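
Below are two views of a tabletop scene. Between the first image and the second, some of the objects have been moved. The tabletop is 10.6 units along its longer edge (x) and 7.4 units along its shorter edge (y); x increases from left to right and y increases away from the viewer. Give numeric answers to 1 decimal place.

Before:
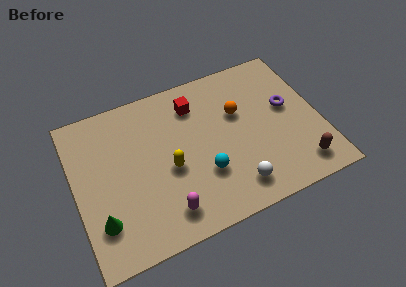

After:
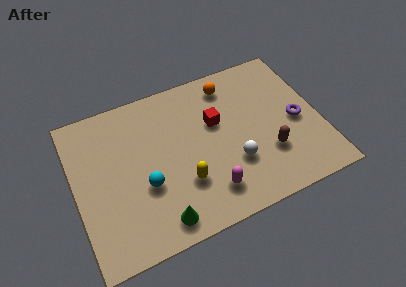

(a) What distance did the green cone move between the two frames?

2.6

The green cone was near (0.9, 1.9) before and (3.3, 1.0) after, so it travelled √(2.4² + 0.9²) ≈ 2.6 units.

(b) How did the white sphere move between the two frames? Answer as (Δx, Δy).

(0.1, 1.1)

The white sphere was at about (6.6, 1.3) and moved to about (6.7, 2.4).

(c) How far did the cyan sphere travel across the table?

2.5

From (5.4, 2.4) to (2.9, 2.8), the cyan sphere covered √(2.5² + 0.4²) ≈ 2.5 units.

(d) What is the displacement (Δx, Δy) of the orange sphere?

(-0.2, 1.5)

The orange sphere was at about (7.2, 4.7) and moved to about (7.0, 6.2).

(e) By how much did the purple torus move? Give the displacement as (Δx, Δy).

(0.3, -0.8)

The purple torus started near (9.3, 4.2) and ended near (9.6, 3.4).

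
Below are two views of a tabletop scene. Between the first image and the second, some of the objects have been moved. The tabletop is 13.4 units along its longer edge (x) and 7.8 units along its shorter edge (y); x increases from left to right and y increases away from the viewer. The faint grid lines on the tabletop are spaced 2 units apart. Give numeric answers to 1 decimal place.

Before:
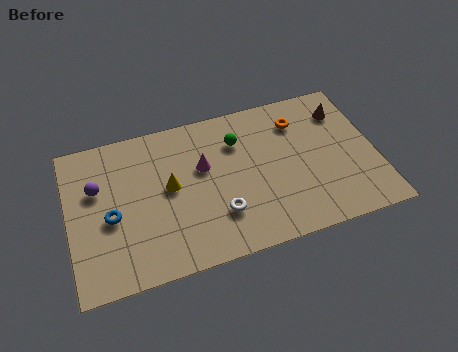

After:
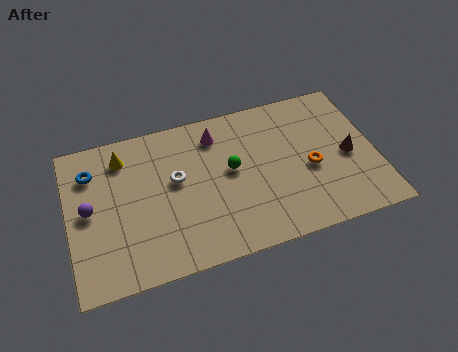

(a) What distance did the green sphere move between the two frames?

1.5

The green sphere moved from about (7.5, 5.7) to (7.1, 4.3), a distance of √(0.4² + 1.4²) ≈ 1.5.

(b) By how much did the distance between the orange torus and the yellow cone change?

+2.4

The distance was about 6.1 in the first image and 8.5 in the second, so they moved 2.4 units further apart.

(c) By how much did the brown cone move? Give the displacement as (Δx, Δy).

(0.0, -2.4)

The brown cone started near (12.2, 6.0) and ended near (12.2, 3.6).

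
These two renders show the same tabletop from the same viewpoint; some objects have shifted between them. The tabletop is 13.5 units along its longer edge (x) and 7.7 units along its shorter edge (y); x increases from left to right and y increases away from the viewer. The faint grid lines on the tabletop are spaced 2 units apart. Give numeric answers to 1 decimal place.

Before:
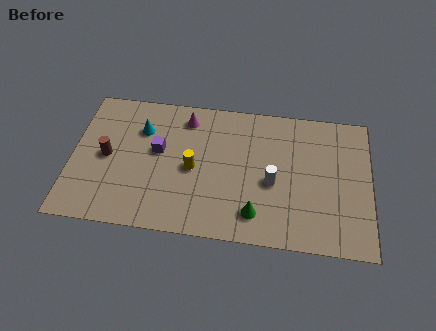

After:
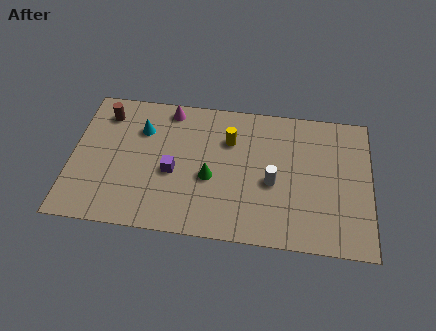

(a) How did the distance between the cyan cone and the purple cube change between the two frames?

+1.3

Before: roughly 1.4 units apart; after: 2.7. That's 1.3 units further apart.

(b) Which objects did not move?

the cyan cone and the white cylinder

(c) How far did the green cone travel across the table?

2.7

The green cone was near (8.4, 1.5) before and (6.3, 3.2) after, so it travelled √(2.1² + 1.7²) ≈ 2.7 units.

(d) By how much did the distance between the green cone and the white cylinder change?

+0.9

The distance was about 1.9 in the first image and 2.8 in the second, so they moved 0.9 units further apart.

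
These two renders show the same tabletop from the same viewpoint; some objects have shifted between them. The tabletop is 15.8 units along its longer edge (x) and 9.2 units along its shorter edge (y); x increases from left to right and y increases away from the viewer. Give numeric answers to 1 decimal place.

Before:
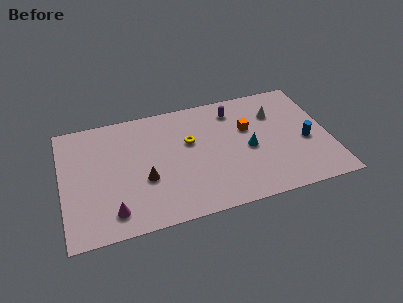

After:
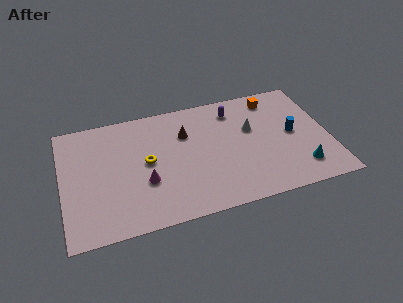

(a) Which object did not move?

the purple capsule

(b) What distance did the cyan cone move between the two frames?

3.7

The cyan cone moved from about (11.0, 4.2) to (13.9, 1.9), a distance of √(2.9² + 2.3²) ≈ 3.7.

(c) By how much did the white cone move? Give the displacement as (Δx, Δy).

(-1.5, -0.9)

From the two frames, the white cone sits at roughly (12.8, 6.6) before and (11.3, 5.7) after.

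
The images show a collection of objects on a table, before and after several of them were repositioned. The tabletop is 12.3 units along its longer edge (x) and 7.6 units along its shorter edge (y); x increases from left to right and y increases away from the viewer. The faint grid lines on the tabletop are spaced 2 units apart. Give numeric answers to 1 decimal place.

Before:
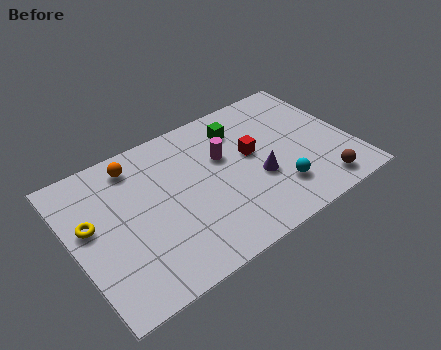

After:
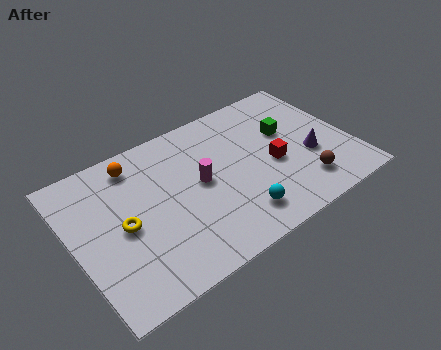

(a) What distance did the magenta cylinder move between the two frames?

1.4

The magenta cylinder moved from about (6.8, 4.8) to (5.6, 4.0), a distance of √(1.2² + 0.8²) ≈ 1.4.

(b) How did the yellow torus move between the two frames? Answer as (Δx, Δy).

(1.3, -0.8)

From the two frames, the yellow torus sits at roughly (0.8, 4.4) before and (2.1, 3.6) after.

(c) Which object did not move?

the orange sphere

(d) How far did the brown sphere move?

0.9

The brown sphere was near (10.5, 1.1) before and (9.8, 1.6) after, so it travelled √(0.7² + 0.5²) ≈ 0.9 units.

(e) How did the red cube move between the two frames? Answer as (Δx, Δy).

(0.8, -1.0)

From the two frames, the red cube sits at roughly (8.0, 4.3) before and (8.8, 3.3) after.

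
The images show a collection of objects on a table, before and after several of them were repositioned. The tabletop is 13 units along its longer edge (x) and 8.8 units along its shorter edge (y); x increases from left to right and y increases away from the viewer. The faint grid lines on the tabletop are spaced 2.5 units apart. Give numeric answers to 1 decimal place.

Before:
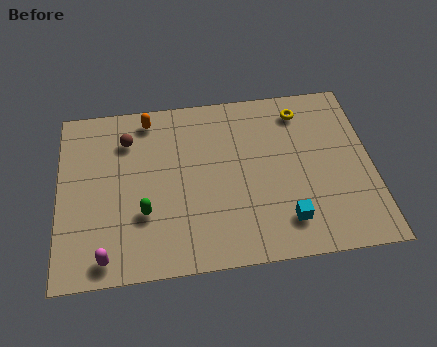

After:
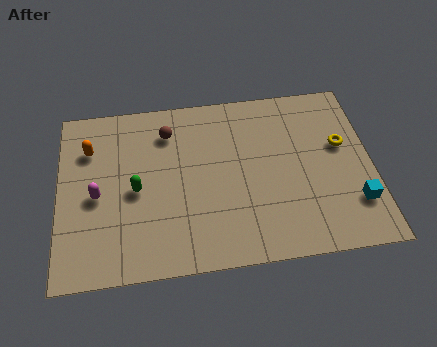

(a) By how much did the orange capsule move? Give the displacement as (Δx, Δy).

(-2.5, -1.3)

The orange capsule started near (3.8, 7.7) and ended near (1.3, 6.4).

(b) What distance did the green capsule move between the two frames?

1.2

The green capsule was near (3.5, 2.9) before and (3.2, 4.1) after, so it travelled √(0.3² + 1.2²) ≈ 1.2 units.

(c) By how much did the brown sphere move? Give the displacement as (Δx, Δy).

(1.7, 0.2)

The brown sphere was at about (2.9, 6.7) and moved to about (4.6, 6.9).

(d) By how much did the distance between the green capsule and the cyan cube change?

+3.3

They were about 5.9 units apart before and 9.2 after — 3.3 units further apart.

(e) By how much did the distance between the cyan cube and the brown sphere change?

+0.8

The distance was about 8.1 in the first image and 8.9 in the second, so they moved 0.8 units further apart.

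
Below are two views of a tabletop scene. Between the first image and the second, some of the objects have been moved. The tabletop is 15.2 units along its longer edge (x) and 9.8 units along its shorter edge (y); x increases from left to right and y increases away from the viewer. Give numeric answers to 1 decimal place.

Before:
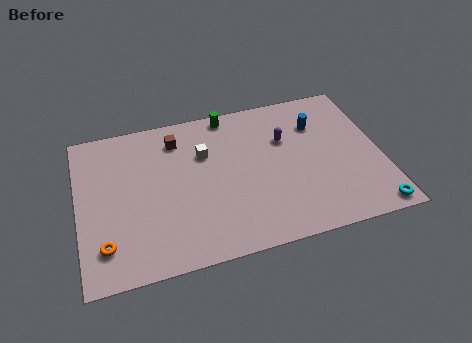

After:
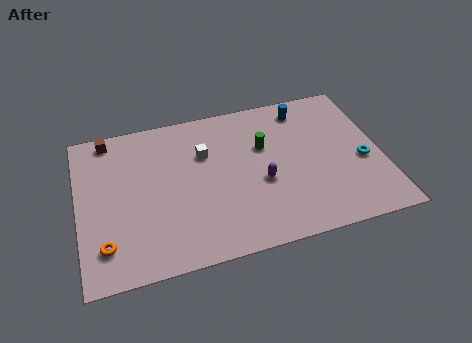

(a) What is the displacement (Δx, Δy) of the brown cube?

(-3.4, 0.9)

From the two frames, the brown cube sits at roughly (5.1, 7.9) before and (1.7, 8.8) after.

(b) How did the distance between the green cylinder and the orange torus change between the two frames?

-0.3

Before: roughly 9.5 units apart; after: 9.2. That's 0.3 units closer together.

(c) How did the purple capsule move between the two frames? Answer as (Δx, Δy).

(-1.4, -2.5)

The purple capsule was at about (10.5, 6.5) and moved to about (9.1, 4.0).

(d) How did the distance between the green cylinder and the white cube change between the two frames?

+0.3

The distance was about 2.7 in the first image and 3.0 in the second, so they moved 0.3 units further apart.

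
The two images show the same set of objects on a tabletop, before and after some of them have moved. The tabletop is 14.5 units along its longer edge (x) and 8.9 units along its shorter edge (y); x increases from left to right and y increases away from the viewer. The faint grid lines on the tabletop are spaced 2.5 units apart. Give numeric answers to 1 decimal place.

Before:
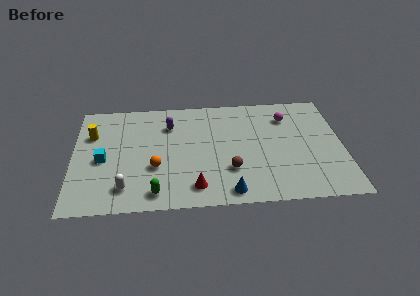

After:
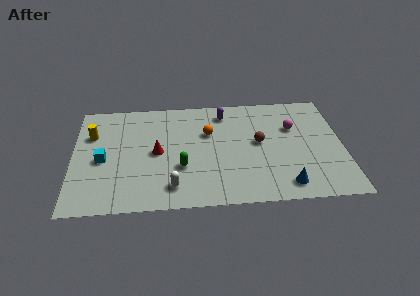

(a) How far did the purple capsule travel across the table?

3.1

The purple capsule was near (5.2, 6.6) before and (8.2, 7.4) after, so it travelled √(3.0² + 0.8²) ≈ 3.1 units.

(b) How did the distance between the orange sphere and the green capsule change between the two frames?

+1.1

They were about 2.0 units apart before and 3.1 after — 1.1 units further apart.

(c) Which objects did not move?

the yellow cylinder and the cyan cube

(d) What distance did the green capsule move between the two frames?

2.4

The green capsule was near (4.4, 1.2) before and (5.8, 3.1) after, so it travelled √(1.4² + 1.9²) ≈ 2.4 units.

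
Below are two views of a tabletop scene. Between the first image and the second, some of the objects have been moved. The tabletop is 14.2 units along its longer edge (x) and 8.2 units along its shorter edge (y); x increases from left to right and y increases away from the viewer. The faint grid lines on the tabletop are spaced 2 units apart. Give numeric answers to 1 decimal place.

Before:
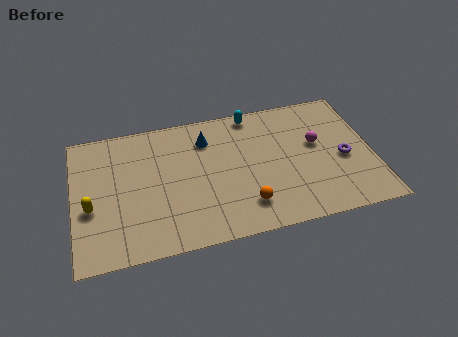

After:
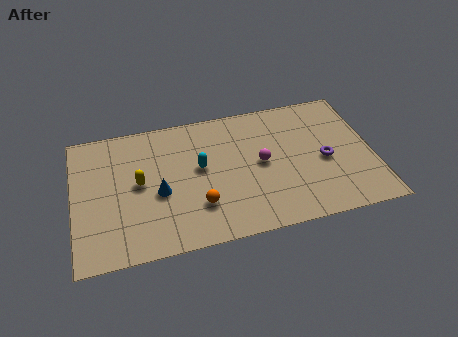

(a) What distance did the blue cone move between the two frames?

3.7

The blue cone was near (6.4, 6.3) before and (4.0, 3.5) after, so it travelled √(2.4² + 2.8²) ≈ 3.7 units.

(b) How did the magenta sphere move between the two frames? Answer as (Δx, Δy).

(-2.7, -0.6)

The magenta sphere was at about (11.6, 4.8) and moved to about (8.9, 4.2).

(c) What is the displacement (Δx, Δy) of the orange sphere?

(-2.2, 0.5)

From the two frames, the orange sphere sits at roughly (8.0, 1.8) before and (5.8, 2.3) after.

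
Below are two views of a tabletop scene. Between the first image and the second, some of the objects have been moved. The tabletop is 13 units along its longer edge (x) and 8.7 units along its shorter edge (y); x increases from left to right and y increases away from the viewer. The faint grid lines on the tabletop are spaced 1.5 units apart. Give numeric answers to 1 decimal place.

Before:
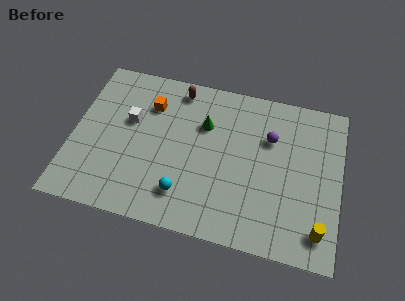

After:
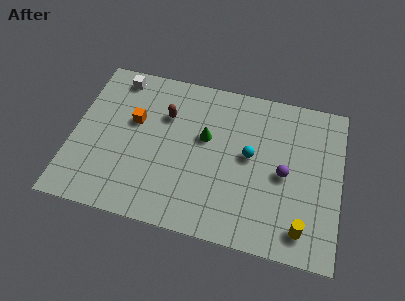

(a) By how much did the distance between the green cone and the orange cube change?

+0.8

They were about 2.7 units apart before and 3.5 after — 0.8 units further apart.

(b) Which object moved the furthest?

the cyan sphere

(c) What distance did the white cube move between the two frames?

2.4

The white cube was near (2.7, 5.3) before and (1.9, 7.6) after, so it travelled √(0.8² + 2.3²) ≈ 2.4 units.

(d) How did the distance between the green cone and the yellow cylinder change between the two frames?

-1.1

The distance was about 7.3 in the first image and 6.2 in the second, so they moved 1.1 units closer together.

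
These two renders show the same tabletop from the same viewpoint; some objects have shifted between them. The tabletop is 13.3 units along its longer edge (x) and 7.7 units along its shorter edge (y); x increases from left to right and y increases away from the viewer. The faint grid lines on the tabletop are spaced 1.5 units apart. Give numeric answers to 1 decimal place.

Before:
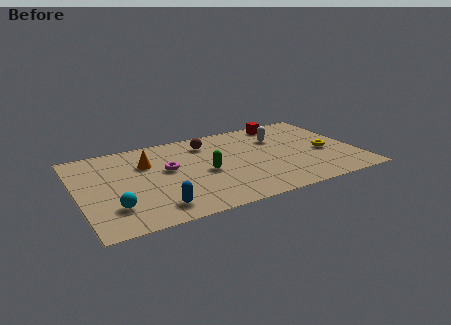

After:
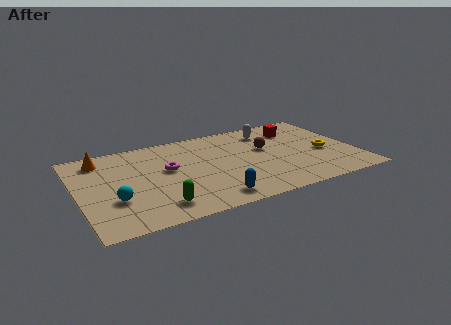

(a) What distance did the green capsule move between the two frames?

3.3

From (6.0, 3.5) to (3.5, 1.4), the green capsule covered √(2.5² + 2.1²) ≈ 3.3 units.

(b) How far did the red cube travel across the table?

1.0

The red cube was near (10.3, 6.8) before and (10.8, 5.9) after, so it travelled √(0.5² + 0.9²) ≈ 1.0 units.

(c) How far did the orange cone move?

2.4

The orange cone was near (3.4, 5.3) before and (1.3, 6.4) after, so it travelled √(2.1² + 1.1²) ≈ 2.4 units.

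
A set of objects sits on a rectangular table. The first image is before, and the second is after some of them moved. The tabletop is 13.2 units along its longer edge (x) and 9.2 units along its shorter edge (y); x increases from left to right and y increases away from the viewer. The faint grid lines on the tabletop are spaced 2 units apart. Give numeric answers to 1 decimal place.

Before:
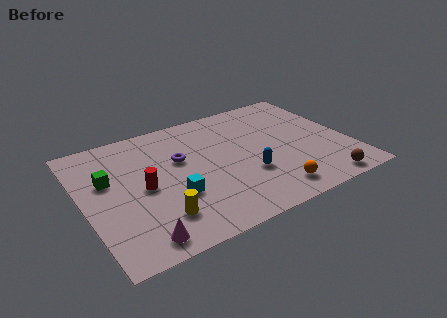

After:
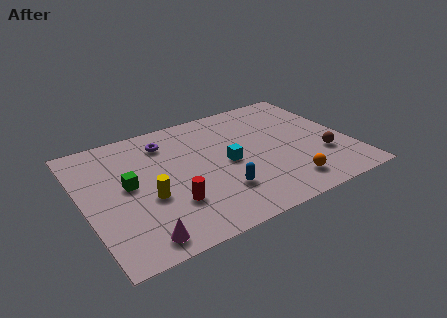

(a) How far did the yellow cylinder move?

1.5

From (3.3, 2.1) to (3.0, 3.6), the yellow cylinder covered √(0.3² + 1.5²) ≈ 1.5 units.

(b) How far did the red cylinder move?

2.0

From (2.9, 4.4) to (4.0, 2.7), the red cylinder covered √(1.1² + 1.7²) ≈ 2.0 units.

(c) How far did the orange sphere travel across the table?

0.8

The orange sphere was near (8.8, 1.4) before and (9.6, 1.6) after, so it travelled √(0.8² + 0.2²) ≈ 0.8 units.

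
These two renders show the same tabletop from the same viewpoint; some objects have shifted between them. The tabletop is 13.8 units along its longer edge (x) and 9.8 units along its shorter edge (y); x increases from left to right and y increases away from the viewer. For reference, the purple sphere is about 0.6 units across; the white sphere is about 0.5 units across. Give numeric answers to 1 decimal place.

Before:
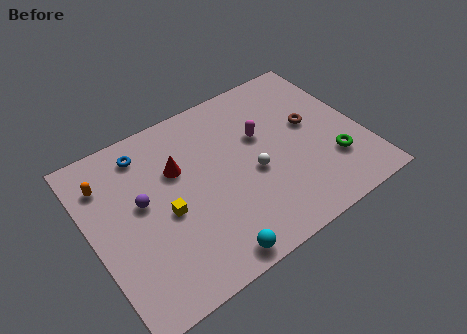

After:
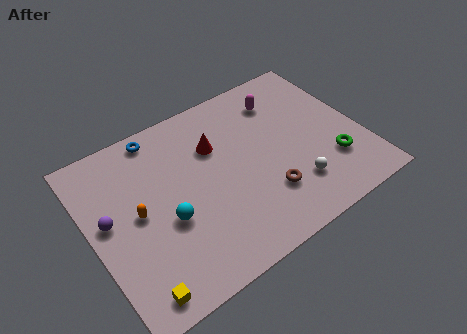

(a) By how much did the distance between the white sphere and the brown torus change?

-2.1

The distance was about 3.5 in the first image and 1.4 in the second, so they moved 2.1 units closer together.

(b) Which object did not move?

the green torus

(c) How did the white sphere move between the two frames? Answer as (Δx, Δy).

(1.8, -1.8)

The white sphere was at about (8.1, 4.2) and moved to about (9.9, 2.4).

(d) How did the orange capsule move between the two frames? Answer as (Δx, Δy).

(1.2, -2.5)

From the two frames, the orange capsule sits at roughly (1.1, 7.5) before and (2.3, 5.0) after.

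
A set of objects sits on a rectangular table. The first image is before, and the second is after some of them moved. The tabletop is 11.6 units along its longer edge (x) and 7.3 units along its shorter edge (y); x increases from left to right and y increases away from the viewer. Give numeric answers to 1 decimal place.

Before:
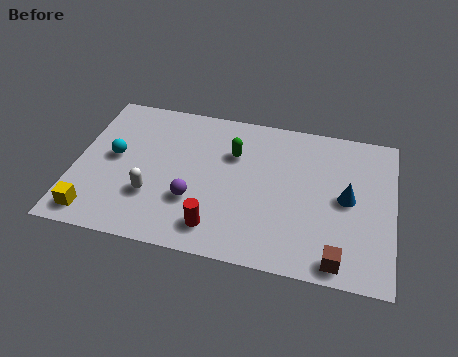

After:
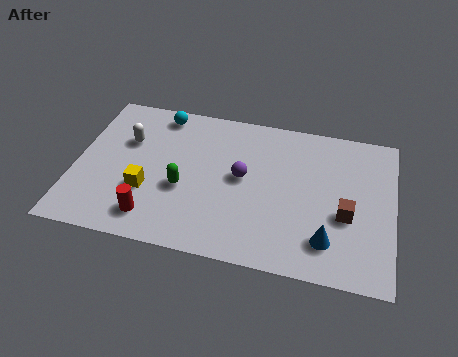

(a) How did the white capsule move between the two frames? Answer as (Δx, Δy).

(-1.1, 2.5)

The white capsule started near (2.9, 2.3) and ended near (1.8, 4.8).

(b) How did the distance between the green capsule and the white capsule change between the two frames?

-1.0

They were about 3.9 units apart before and 2.9 after — 1.0 units closer together.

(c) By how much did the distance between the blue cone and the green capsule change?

+1.1

They were about 4.4 units apart before and 5.5 after — 1.1 units further apart.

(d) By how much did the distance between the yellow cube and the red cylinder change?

-3.2

The distance was about 4.4 in the first image and 1.2 in the second, so they moved 3.2 units closer together.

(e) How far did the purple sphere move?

2.3

The purple sphere moved from about (4.4, 2.4) to (6.1, 3.9), a distance of √(1.7² + 1.5²) ≈ 2.3.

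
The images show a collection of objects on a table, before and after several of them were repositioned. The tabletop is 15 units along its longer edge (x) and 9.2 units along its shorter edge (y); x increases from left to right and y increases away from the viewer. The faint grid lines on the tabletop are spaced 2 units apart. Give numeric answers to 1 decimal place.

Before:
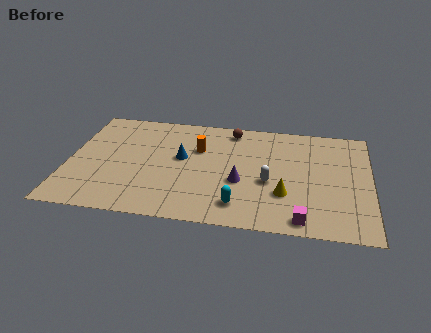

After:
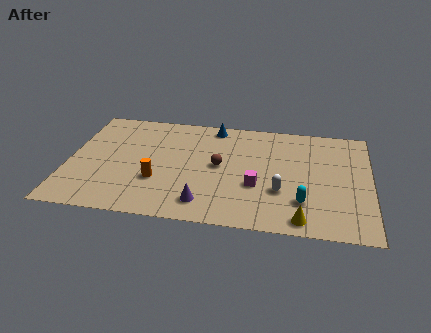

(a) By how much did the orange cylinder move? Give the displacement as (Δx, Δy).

(-1.9, -3.0)

The orange cylinder was at about (6.4, 6.1) and moved to about (4.5, 3.1).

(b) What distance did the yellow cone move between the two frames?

2.1

The yellow cone was near (10.8, 2.9) before and (11.7, 1.0) after, so it travelled √(0.9² + 1.9²) ≈ 2.1 units.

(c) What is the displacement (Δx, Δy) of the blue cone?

(1.5, 3.0)

The blue cone started near (5.6, 5.2) and ended near (7.1, 8.2).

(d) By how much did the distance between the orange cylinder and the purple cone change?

-0.5

They were about 3.3 units apart before and 2.8 after — 0.5 units closer together.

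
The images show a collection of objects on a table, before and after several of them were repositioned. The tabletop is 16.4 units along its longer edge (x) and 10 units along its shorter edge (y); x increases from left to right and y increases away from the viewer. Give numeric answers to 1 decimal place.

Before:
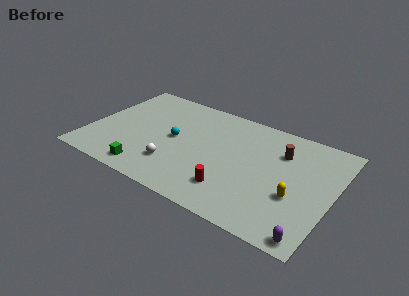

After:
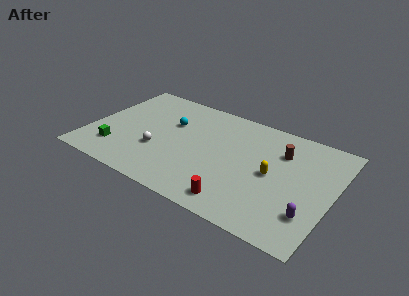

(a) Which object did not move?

the brown cylinder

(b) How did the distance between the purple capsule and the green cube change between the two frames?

+2.1

Before: roughly 11.0 units apart; after: 13.1. That's 2.1 units further apart.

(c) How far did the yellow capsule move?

2.1

The yellow capsule moved from about (14.1, 3.7) to (12.4, 4.9), a distance of √(1.7² + 1.2²) ≈ 2.1.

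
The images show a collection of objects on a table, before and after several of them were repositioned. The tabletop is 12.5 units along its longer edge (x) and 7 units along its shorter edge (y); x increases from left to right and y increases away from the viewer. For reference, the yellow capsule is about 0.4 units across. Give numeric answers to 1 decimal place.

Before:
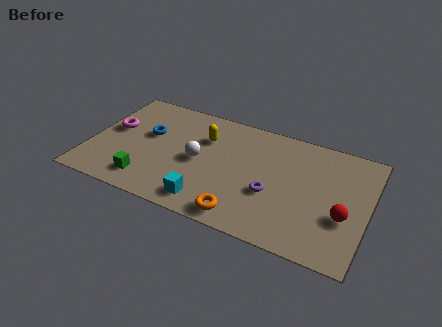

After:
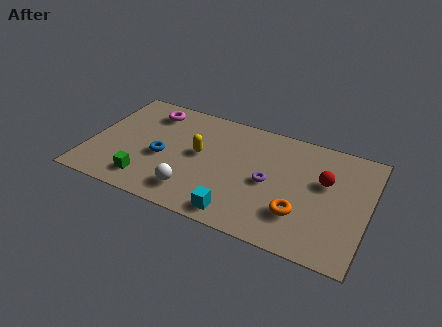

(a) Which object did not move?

the green cube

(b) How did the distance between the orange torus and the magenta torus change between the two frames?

+1.1

Before: roughly 7.0 units apart; after: 8.1. That's 1.1 units further apart.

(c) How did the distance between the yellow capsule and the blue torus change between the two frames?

-0.8

They were about 2.6 units apart before and 1.8 after — 0.8 units closer together.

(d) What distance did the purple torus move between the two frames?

0.6

The purple torus was near (8.3, 2.7) before and (8.1, 3.3) after, so it travelled √(0.2² + 0.6²) ≈ 0.6 units.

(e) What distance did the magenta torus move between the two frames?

2.3

From (0.9, 4.0) to (2.4, 5.7), the magenta torus covered √(1.5² + 1.7²) ≈ 2.3 units.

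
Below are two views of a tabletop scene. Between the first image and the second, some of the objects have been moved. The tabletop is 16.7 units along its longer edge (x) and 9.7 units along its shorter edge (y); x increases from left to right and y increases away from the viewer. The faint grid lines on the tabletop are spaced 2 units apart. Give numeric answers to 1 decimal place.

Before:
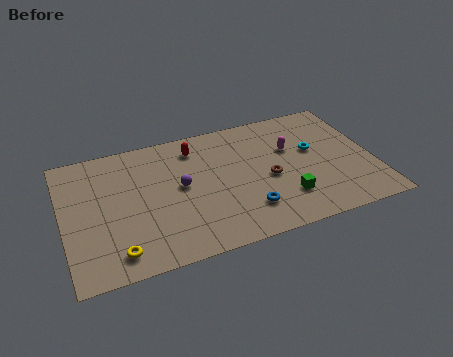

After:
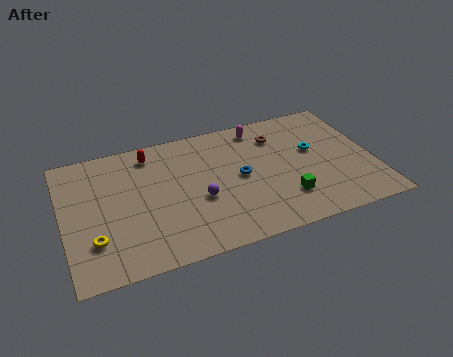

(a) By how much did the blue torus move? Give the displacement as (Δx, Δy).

(-0.1, 2.6)

From the two frames, the blue torus sits at roughly (9.6, 2.3) before and (9.5, 4.9) after.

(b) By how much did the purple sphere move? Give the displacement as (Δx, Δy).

(0.9, -1.3)

The purple sphere started near (6.3, 5.2) and ended near (7.2, 3.9).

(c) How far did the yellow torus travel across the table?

1.6

The yellow torus moved from about (2.6, 1.5) to (1.5, 2.7), a distance of √(1.1² + 1.2²) ≈ 1.6.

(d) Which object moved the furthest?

the brown torus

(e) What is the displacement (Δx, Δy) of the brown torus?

(0.8, 3.1)

The brown torus was at about (11.0, 4.3) and moved to about (11.8, 7.4).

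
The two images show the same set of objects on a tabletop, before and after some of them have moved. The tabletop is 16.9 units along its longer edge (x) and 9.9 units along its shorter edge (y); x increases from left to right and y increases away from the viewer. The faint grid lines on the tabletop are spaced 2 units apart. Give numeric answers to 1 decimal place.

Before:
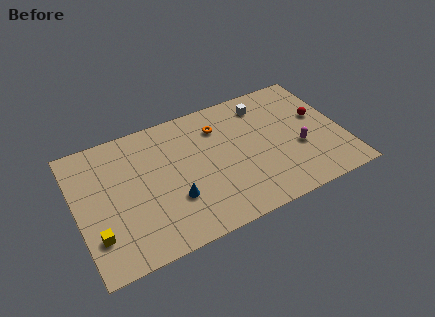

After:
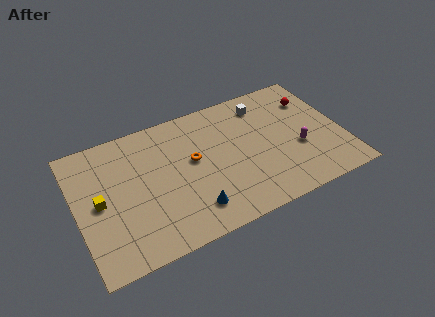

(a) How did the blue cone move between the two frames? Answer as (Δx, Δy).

(1.0, -1.2)

From the two frames, the blue cone sits at roughly (5.9, 3.2) before and (6.9, 2.0) after.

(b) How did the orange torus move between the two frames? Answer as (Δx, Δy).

(-1.9, -1.9)

From the two frames, the orange torus sits at roughly (9.3, 7.5) before and (7.4, 5.6) after.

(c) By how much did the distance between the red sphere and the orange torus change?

+1.7

Before: roughly 6.5 units apart; after: 8.2. That's 1.7 units further apart.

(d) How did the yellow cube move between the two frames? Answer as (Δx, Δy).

(0.4, 2.3)

The yellow cube was at about (1.0, 2.6) and moved to about (1.4, 4.9).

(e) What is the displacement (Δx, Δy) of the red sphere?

(-0.2, 1.5)

From the two frames, the red sphere sits at roughly (15.6, 5.8) before and (15.4, 7.3) after.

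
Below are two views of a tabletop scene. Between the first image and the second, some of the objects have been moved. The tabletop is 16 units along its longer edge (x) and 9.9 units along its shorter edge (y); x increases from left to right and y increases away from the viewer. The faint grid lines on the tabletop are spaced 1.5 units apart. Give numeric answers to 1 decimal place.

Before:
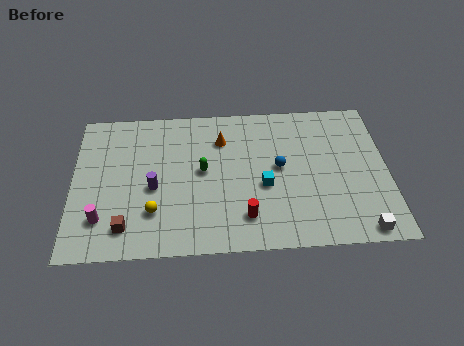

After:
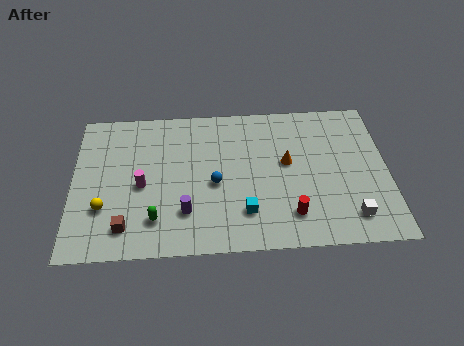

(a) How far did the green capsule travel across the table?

3.9

The green capsule was near (6.6, 5.3) before and (4.2, 2.2) after, so it travelled √(2.4² + 3.1²) ≈ 3.9 units.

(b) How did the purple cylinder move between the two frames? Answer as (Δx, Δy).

(1.6, -1.7)

The purple cylinder was at about (4.1, 4.3) and moved to about (5.7, 2.6).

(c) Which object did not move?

the brown cube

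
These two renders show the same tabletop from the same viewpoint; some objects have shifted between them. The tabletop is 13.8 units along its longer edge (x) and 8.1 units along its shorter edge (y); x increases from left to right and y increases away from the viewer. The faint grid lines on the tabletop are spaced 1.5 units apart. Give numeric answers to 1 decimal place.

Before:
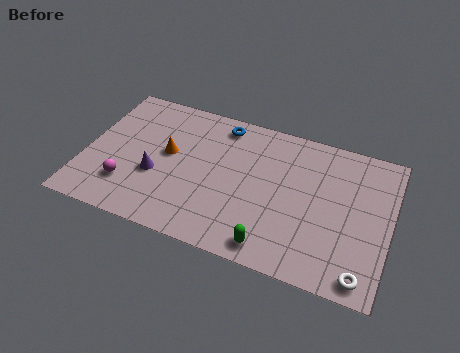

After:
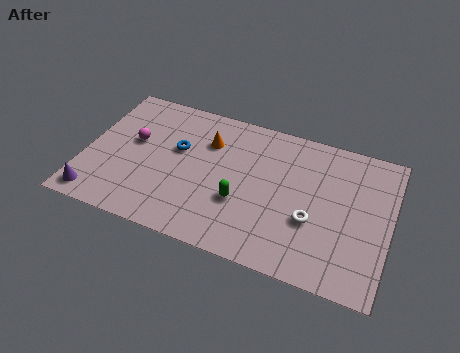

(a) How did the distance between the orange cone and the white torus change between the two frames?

-4.1

The distance was about 9.8 in the first image and 5.7 in the second, so they moved 4.1 units closer together.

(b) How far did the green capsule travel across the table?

2.5

The green capsule was near (8.8, 1.0) before and (7.2, 2.9) after, so it travelled √(1.6² + 1.9²) ≈ 2.5 units.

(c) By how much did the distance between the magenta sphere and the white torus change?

-2.3

They were about 10.8 units apart before and 8.5 after — 2.3 units closer together.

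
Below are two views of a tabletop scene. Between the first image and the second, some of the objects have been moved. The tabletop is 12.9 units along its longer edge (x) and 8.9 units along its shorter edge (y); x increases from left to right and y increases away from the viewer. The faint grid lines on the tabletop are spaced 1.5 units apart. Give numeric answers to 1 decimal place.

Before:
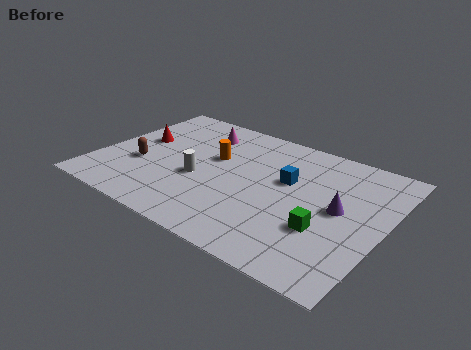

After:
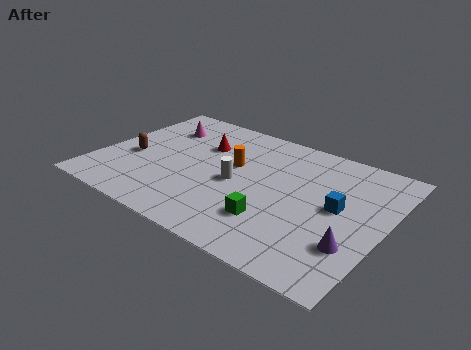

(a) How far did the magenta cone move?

1.8

The magenta cone moved from about (4.0, 7.0) to (2.2, 6.6), a distance of √(1.8² + 0.4²) ≈ 1.8.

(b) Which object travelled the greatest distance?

the red cone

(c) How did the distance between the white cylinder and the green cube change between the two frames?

-3.2

Before: roughly 5.8 units apart; after: 2.6. That's 3.2 units closer together.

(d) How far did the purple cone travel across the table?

2.2

From (10.9, 4.6) to (11.8, 2.6), the purple cone covered √(0.9² + 2.0²) ≈ 2.2 units.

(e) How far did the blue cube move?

2.5

From (8.4, 5.4) to (10.8, 4.7), the blue cube covered √(2.4² + 0.7²) ≈ 2.5 units.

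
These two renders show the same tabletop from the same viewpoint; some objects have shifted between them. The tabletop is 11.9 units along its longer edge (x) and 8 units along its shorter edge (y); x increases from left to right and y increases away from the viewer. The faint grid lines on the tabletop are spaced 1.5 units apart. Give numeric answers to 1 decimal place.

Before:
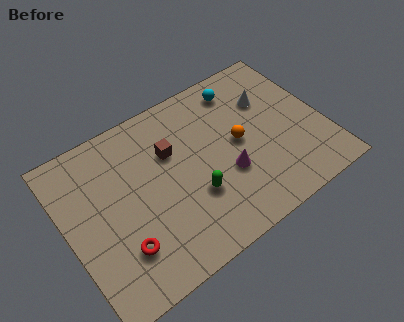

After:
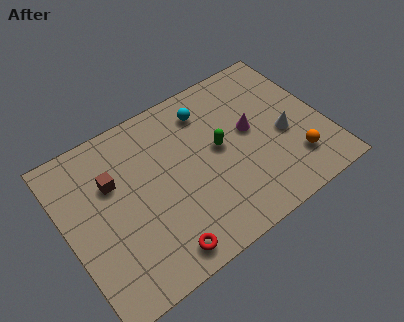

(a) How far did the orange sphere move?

3.1

The orange sphere moved from about (8.0, 4.1) to (10.2, 1.9), a distance of √(2.2² + 2.2²) ≈ 3.1.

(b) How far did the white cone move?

2.1

The white cone was near (9.7, 5.5) before and (10.0, 3.4) after, so it travelled √(0.3² + 2.1²) ≈ 2.1 units.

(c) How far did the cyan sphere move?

1.7

The cyan sphere was near (8.6, 6.7) before and (6.9, 6.4) after, so it travelled √(1.7² + 0.3²) ≈ 1.7 units.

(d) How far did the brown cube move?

2.7

The brown cube moved from about (5.0, 5.3) to (2.3, 5.3), a distance of √(2.7² + 0.0²) ≈ 2.7.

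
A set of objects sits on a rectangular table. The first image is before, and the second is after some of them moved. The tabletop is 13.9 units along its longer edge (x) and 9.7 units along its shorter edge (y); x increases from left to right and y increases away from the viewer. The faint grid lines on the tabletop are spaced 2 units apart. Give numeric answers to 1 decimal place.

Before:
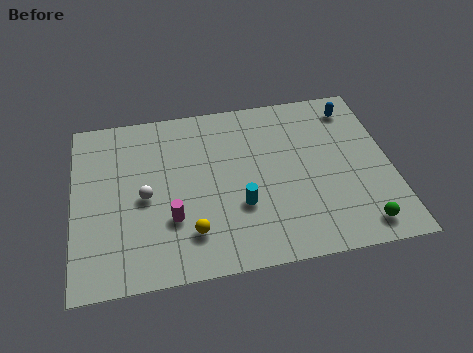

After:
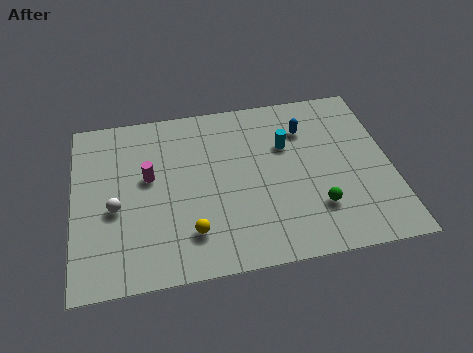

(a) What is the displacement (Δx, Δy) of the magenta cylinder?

(-0.9, 2.5)

The magenta cylinder was at about (4.2, 3.1) and moved to about (3.3, 5.6).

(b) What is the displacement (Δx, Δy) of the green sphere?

(-1.8, 1.3)

From the two frames, the green sphere sits at roughly (12.3, 1.3) before and (10.5, 2.6) after.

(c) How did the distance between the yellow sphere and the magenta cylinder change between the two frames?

+2.6

Before: roughly 1.2 units apart; after: 3.8. That's 2.6 units further apart.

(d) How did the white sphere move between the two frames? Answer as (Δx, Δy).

(-1.3, -0.4)

The white sphere was at about (3.1, 4.5) and moved to about (1.8, 4.1).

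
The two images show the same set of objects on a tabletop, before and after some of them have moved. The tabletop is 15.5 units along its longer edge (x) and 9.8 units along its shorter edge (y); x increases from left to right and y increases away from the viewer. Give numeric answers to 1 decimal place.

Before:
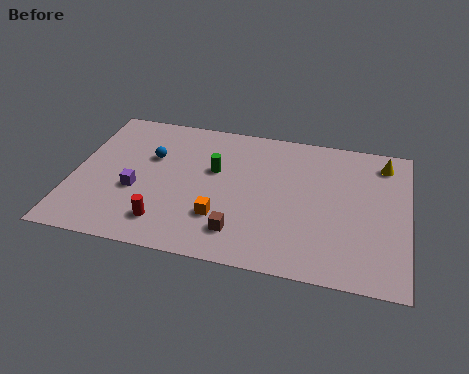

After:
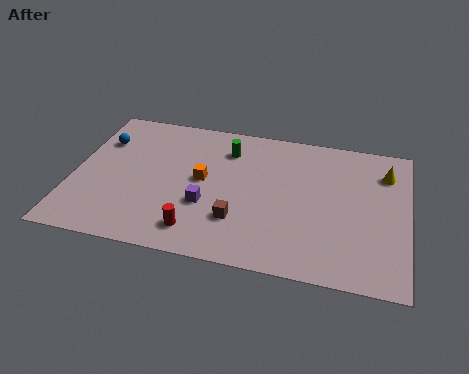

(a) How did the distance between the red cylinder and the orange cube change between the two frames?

+0.8

They were about 2.7 units apart before and 3.5 after — 0.8 units further apart.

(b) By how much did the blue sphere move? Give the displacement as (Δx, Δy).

(-2.4, 0.7)

The blue sphere was at about (3.5, 6.3) and moved to about (1.1, 7.0).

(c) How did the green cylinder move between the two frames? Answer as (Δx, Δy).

(0.5, 1.6)

The green cylinder started near (6.5, 6.0) and ended near (7.0, 7.6).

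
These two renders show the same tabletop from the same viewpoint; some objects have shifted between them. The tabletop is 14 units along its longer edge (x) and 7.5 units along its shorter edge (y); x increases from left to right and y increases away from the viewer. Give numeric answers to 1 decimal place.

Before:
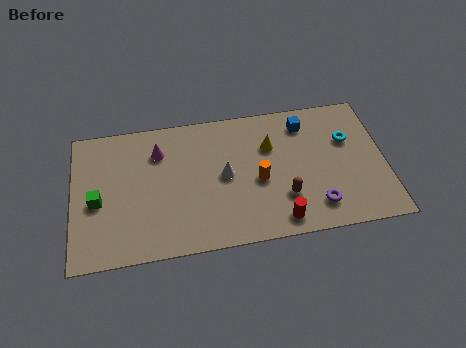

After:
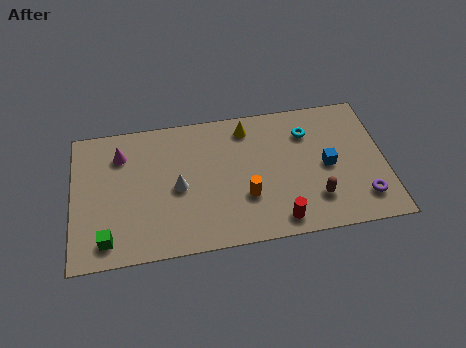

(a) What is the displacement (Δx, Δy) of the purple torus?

(2.1, 0.1)

The purple torus started near (10.8, 1.5) and ended near (12.9, 1.6).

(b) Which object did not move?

the red cylinder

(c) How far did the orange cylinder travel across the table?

1.0

From (8.3, 3.3) to (7.7, 2.5), the orange cylinder covered √(0.6² + 0.8²) ≈ 1.0 units.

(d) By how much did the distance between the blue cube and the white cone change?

+2.3

The distance was about 4.4 in the first image and 6.7 in the second, so they moved 2.3 units further apart.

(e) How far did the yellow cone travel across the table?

1.6

From (8.9, 5.1) to (7.9, 6.3), the yellow cone covered √(1.0² + 1.2²) ≈ 1.6 units.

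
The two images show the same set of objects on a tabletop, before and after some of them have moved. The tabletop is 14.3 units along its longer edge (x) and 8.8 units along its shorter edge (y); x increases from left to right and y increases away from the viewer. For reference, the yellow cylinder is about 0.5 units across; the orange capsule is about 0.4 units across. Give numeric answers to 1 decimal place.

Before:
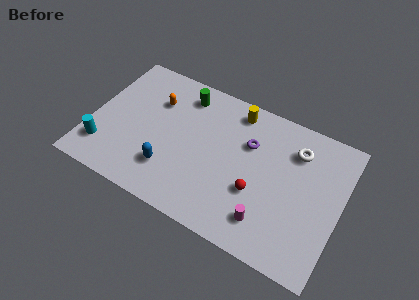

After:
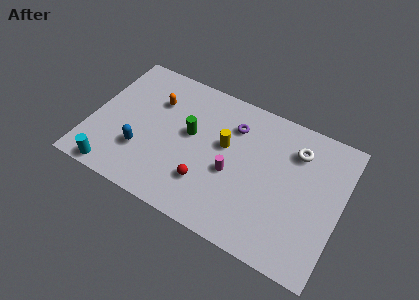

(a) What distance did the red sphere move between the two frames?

2.9

The red sphere was near (9.7, 3.2) before and (6.9, 2.4) after, so it travelled √(2.8² + 0.8²) ≈ 2.9 units.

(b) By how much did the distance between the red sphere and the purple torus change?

+1.5

They were about 2.8 units apart before and 4.3 after — 1.5 units further apart.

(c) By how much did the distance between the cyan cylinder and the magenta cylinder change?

-2.5

They were about 9.5 units apart before and 7.0 after — 2.5 units closer together.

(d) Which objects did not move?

the white torus and the orange capsule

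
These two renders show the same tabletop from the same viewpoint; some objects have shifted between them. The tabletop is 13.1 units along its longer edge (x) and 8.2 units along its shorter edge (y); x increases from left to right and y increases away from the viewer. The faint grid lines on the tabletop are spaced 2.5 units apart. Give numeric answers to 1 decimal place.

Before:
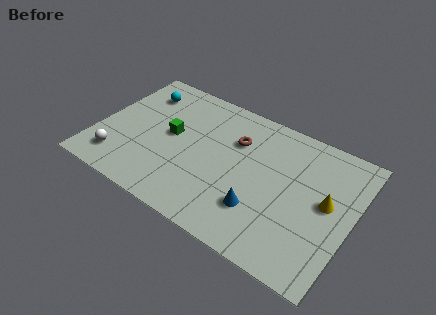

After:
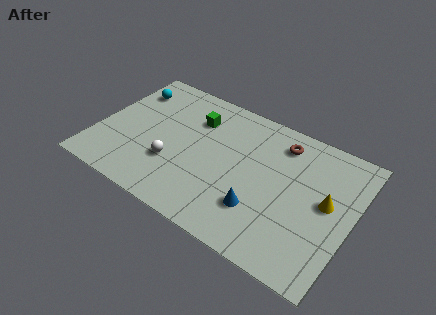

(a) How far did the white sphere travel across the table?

2.9

The white sphere was near (1.4, 1.6) before and (4.1, 2.7) after, so it travelled √(2.7² + 1.1²) ≈ 2.9 units.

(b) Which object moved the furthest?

the white sphere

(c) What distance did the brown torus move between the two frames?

2.4

The brown torus was near (6.9, 5.7) before and (9.1, 6.7) after, so it travelled √(2.2² + 1.0²) ≈ 2.4 units.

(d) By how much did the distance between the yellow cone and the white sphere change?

-2.9

They were about 10.8 units apart before and 7.9 after — 2.9 units closer together.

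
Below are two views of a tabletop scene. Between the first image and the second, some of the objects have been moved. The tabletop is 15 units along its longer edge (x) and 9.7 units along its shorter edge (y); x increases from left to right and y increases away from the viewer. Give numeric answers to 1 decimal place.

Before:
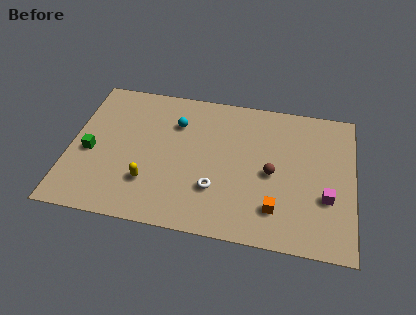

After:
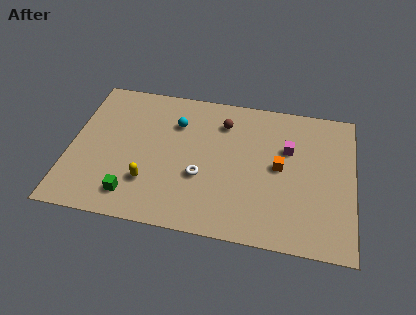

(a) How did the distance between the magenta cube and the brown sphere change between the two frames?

+0.6

The distance was about 3.1 in the first image and 3.7 in the second, so they moved 0.6 units further apart.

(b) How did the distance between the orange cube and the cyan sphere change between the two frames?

-1.4

They were about 7.3 units apart before and 5.9 after — 1.4 units closer together.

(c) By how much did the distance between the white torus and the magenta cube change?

-0.6

Before: roughly 5.8 units apart; after: 5.2. That's 0.6 units closer together.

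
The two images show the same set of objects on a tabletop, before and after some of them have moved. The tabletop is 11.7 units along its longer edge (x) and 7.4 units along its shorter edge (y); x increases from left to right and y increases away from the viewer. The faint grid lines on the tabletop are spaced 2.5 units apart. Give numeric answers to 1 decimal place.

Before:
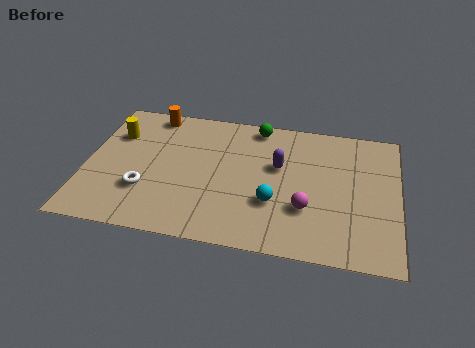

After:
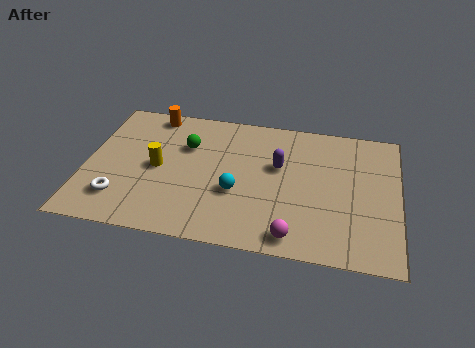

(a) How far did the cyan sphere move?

1.4

The cyan sphere was near (7.1, 2.5) before and (5.7, 2.8) after, so it travelled √(1.4² + 0.3²) ≈ 1.4 units.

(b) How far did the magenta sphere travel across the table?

1.6

The magenta sphere moved from about (8.3, 2.4) to (7.9, 0.9), a distance of √(0.4² + 1.5²) ≈ 1.6.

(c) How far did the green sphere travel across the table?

3.1

From (6.3, 6.6) to (3.7, 5.0), the green sphere covered √(2.6² + 1.6²) ≈ 3.1 units.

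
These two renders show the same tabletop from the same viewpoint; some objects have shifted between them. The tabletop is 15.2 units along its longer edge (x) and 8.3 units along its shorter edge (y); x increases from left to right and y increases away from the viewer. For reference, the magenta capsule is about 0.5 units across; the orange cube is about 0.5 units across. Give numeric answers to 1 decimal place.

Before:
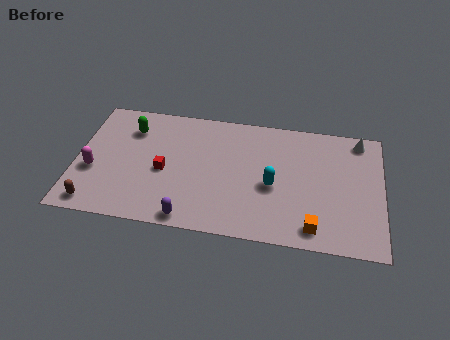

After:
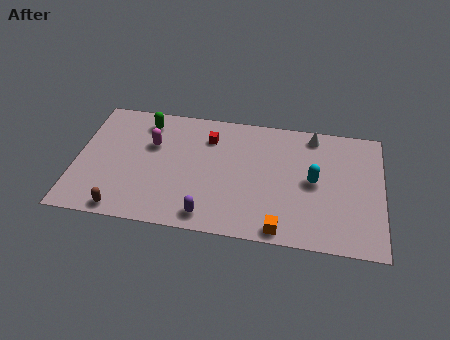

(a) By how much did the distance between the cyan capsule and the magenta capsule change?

-0.7

They were about 8.9 units apart before and 8.2 after — 0.7 units closer together.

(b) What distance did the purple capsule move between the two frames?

0.9

From (5.8, 0.8) to (6.7, 1.1), the purple capsule covered √(0.9² + 0.3²) ≈ 0.9 units.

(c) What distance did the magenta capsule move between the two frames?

3.6

From (0.9, 3.2) to (3.7, 5.4), the magenta capsule covered √(2.8² + 2.2²) ≈ 3.6 units.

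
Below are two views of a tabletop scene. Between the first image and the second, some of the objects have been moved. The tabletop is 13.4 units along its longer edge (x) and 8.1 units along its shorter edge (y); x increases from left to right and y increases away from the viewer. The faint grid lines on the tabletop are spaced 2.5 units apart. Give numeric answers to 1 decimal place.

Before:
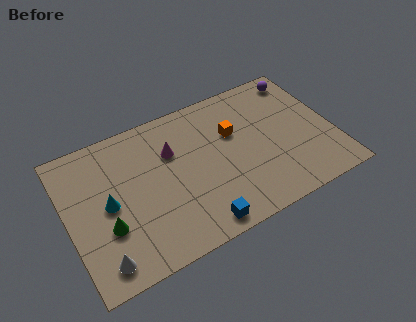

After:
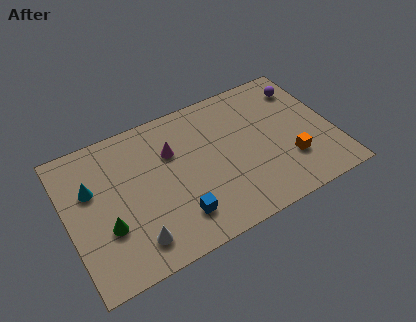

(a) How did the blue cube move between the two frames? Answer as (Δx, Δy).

(-0.9, 0.9)

From the two frames, the blue cube sits at roughly (6.1, 0.9) before and (5.2, 1.8) after.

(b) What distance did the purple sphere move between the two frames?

0.6

The purple sphere was near (12.3, 7.0) before and (12.3, 6.4) after, so it travelled √(0.0² + 0.6²) ≈ 0.6 units.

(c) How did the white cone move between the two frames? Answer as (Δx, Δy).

(1.7, 0.3)

From the two frames, the white cone sits at roughly (1.3, 1.2) before and (3.0, 1.5) after.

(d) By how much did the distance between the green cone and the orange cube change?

+2.1

The distance was about 7.1 in the first image and 9.2 in the second, so they moved 2.1 units further apart.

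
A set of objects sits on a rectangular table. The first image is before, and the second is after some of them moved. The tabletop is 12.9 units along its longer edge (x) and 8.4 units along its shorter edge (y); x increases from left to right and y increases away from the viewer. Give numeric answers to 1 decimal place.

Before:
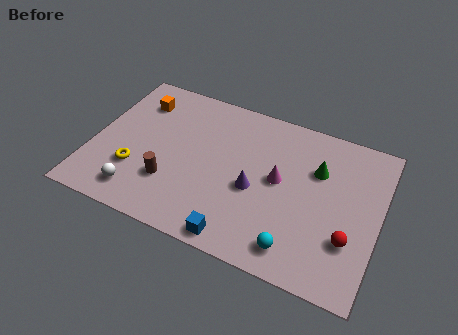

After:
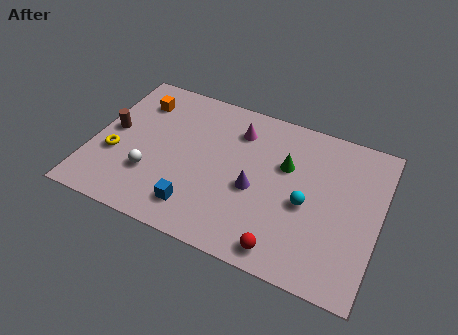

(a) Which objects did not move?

the purple cone and the orange cube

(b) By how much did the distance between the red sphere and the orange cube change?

-1.6

Before: roughly 10.7 units apart; after: 9.1. That's 1.6 units closer together.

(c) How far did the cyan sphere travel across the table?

2.4

The cyan sphere moved from about (9.5, 1.3) to (9.7, 3.7), a distance of √(0.2² + 2.4²) ≈ 2.4.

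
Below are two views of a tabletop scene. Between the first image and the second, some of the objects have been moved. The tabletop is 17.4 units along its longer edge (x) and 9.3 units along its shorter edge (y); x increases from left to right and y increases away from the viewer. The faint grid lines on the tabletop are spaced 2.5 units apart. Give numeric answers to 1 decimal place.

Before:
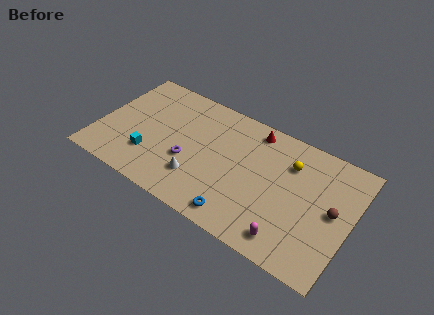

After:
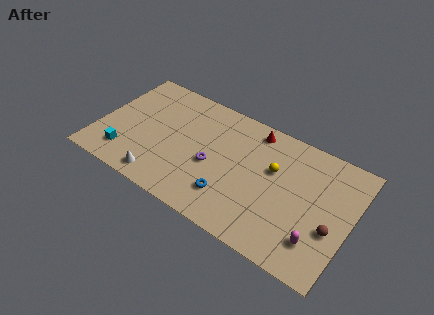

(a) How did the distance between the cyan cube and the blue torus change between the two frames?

+0.7

The distance was about 6.6 in the first image and 7.3 in the second, so they moved 0.7 units further apart.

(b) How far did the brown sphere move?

1.3

The brown sphere moved from about (16.2, 4.8) to (16.3, 3.5), a distance of √(0.1² + 1.3²) ≈ 1.3.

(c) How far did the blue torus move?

1.4

From (10.3, 1.2) to (9.5, 2.3), the blue torus covered √(0.8² + 1.1²) ≈ 1.4 units.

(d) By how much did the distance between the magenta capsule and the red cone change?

+0.4

Before: roughly 7.5 units apart; after: 7.9. That's 0.4 units further apart.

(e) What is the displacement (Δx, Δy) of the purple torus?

(1.6, 0.5)

From the two frames, the purple torus sits at roughly (6.4, 3.5) before and (8.0, 4.0) after.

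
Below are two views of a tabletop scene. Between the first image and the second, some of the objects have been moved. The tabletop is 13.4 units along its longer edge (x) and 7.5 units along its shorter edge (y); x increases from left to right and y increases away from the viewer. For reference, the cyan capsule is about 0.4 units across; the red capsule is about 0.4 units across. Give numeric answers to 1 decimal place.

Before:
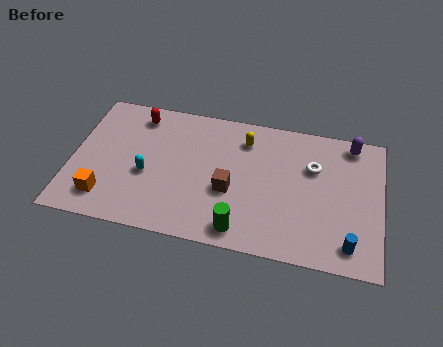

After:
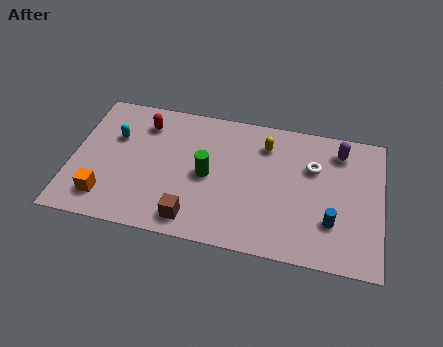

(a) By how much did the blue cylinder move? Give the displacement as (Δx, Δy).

(-0.8, 1.0)

The blue cylinder was at about (12.1, 1.2) and moved to about (11.3, 2.2).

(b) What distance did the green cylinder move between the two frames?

3.1

From (7.5, 1.0) to (5.9, 3.6), the green cylinder covered √(1.6² + 2.6²) ≈ 3.1 units.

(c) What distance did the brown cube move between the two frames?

2.4

From (6.9, 3.0) to (5.4, 1.1), the brown cube covered √(1.5² + 1.9²) ≈ 2.4 units.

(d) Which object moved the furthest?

the green cylinder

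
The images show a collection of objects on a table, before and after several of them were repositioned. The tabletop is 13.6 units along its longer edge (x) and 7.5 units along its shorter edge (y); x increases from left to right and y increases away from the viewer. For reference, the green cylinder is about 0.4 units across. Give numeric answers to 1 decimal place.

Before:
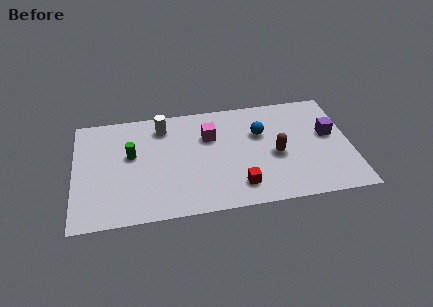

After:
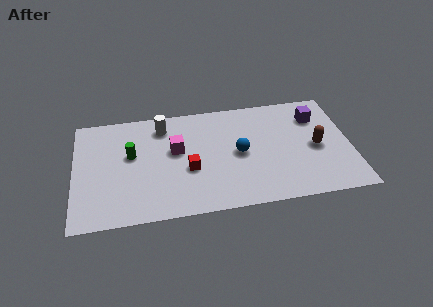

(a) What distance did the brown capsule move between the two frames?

2.0

The brown capsule was near (9.9, 3.3) before and (11.9, 3.5) after, so it travelled √(2.0² + 0.2²) ≈ 2.0 units.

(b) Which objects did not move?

the green cylinder and the white cylinder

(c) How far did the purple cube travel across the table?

1.4

The purple cube moved from about (12.6, 4.3) to (12.0, 5.6), a distance of √(0.6² + 1.3²) ≈ 1.4.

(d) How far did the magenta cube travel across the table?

1.8

The magenta cube was near (6.7, 5.1) before and (5.0, 4.4) after, so it travelled √(1.7² + 0.7²) ≈ 1.8 units.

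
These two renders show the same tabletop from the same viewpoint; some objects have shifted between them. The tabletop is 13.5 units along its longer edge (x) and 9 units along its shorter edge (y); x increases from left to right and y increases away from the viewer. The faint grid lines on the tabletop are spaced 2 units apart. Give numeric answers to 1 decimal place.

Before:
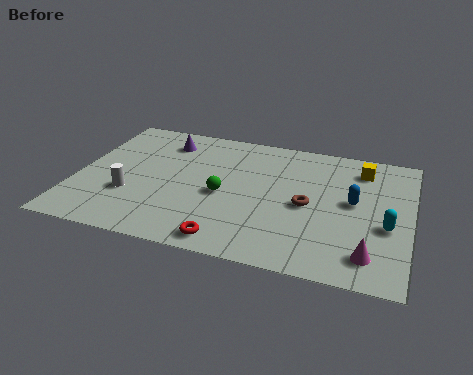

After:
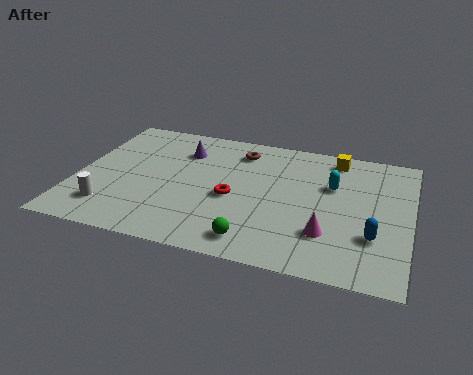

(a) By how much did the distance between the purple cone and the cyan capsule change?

-3.7

The distance was about 10.0 in the first image and 6.3 in the second, so they moved 3.7 units closer together.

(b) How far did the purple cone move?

0.9

The purple cone moved from about (3.3, 7.2) to (4.1, 6.7), a distance of √(0.8² + 0.5²) ≈ 0.9.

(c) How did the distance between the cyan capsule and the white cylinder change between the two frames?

-0.8

They were about 10.3 units apart before and 9.5 after — 0.8 units closer together.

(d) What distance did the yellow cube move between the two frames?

1.2

The yellow cube was near (11.4, 7.3) before and (10.3, 7.8) after, so it travelled √(1.1² + 0.5²) ≈ 1.2 units.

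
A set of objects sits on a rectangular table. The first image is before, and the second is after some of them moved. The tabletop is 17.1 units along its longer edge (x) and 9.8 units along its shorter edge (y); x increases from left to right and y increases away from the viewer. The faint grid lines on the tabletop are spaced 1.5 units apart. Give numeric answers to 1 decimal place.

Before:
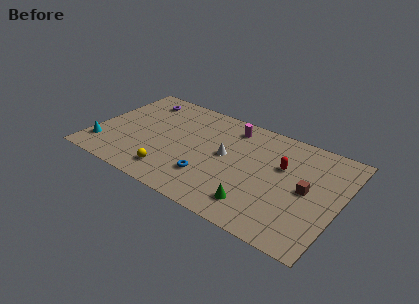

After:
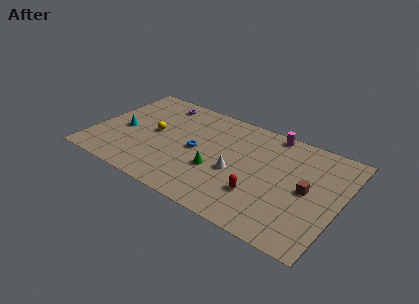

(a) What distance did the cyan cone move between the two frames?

2.5

The cyan cone moved from about (0.9, 2.1) to (2.0, 4.4), a distance of √(1.1² + 2.3²) ≈ 2.5.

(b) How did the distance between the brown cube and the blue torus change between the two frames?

+0.8

The distance was about 6.9 in the first image and 7.7 in the second, so they moved 0.8 units further apart.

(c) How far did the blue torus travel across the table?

2.4

From (8.4, 2.7) to (7.2, 4.8), the blue torus covered √(1.2² + 2.1²) ≈ 2.4 units.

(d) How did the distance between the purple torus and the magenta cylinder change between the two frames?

+1.3

The distance was about 6.6 in the first image and 7.9 in the second, so they moved 1.3 units further apart.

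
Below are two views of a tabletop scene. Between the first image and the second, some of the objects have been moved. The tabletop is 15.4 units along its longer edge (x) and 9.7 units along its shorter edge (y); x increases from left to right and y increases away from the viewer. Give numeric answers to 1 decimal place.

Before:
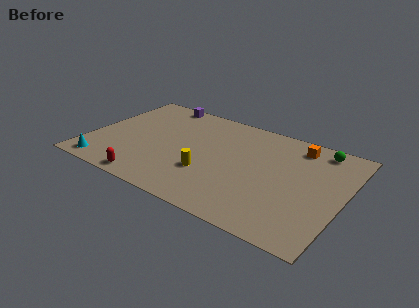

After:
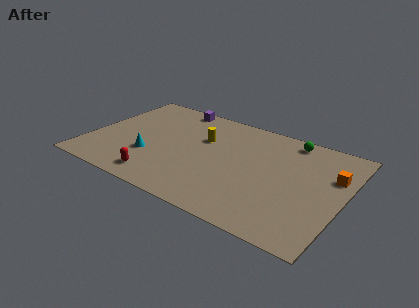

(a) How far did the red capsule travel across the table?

0.7

From (4.3, 0.9) to (4.8, 1.4), the red capsule covered √(0.5² + 0.5²) ≈ 0.7 units.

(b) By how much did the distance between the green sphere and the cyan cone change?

-4.7

Before: roughly 14.2 units apart; after: 9.5. That's 4.7 units closer together.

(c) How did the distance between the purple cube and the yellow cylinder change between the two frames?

-3.6

Before: roughly 7.0 units apart; after: 3.4. That's 3.6 units closer together.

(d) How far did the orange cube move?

3.0

The orange cube was near (12.2, 8.2) before and (14.6, 6.4) after, so it travelled √(2.4² + 1.8²) ≈ 3.0 units.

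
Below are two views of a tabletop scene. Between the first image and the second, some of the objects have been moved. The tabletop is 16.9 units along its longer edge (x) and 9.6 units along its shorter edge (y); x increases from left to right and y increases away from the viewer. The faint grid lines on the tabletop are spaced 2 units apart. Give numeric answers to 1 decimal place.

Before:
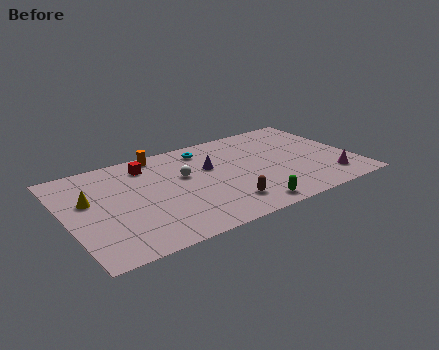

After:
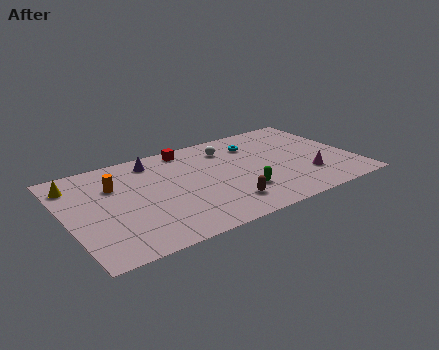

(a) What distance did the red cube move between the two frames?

2.6

From (5.1, 7.8) to (7.6, 8.5), the red cube covered √(2.5² + 0.7²) ≈ 2.6 units.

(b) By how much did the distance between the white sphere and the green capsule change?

-0.8

Before: roughly 5.6 units apart; after: 4.8. That's 0.8 units closer together.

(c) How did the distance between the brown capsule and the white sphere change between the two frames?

+1.4

Before: roughly 4.2 units apart; after: 5.6. That's 1.4 units further apart.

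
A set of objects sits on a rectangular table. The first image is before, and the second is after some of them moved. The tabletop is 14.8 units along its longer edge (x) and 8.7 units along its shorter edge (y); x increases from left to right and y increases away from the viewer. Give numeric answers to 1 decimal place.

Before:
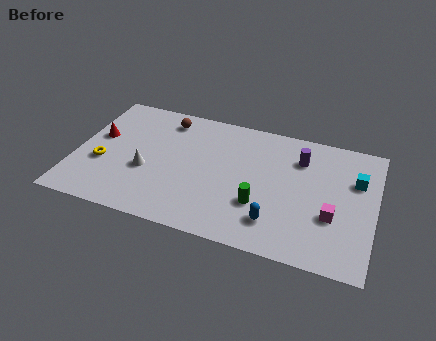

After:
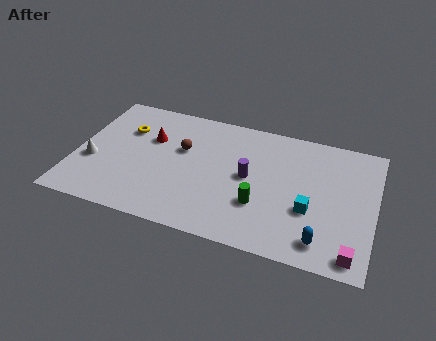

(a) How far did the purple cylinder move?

3.1

From (11.0, 6.5) to (8.6, 4.5), the purple cylinder covered √(2.4² + 2.0²) ≈ 3.1 units.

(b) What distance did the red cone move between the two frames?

2.7

The red cone was near (1.0, 5.1) before and (3.6, 5.7) after, so it travelled √(2.6² + 0.6²) ≈ 2.7 units.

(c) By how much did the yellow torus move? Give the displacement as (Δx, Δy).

(0.9, 2.7)

From the two frames, the yellow torus sits at roughly (1.4, 3.3) before and (2.3, 6.0) after.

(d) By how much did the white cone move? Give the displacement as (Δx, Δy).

(-2.7, -0.1)

The white cone was at about (3.6, 3.4) and moved to about (0.9, 3.3).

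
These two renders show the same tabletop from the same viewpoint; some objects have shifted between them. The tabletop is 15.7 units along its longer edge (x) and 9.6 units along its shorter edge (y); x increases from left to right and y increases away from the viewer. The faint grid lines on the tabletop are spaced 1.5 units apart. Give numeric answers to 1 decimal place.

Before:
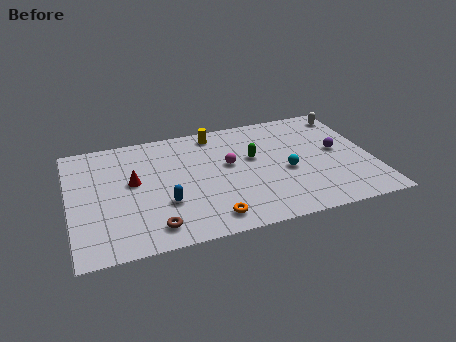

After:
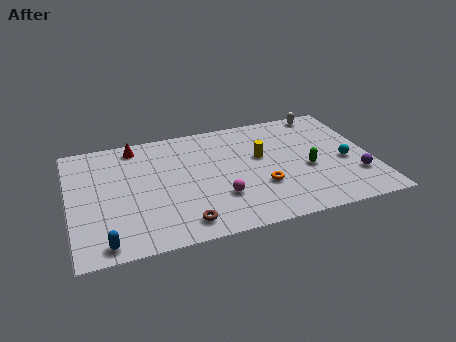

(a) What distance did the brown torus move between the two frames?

1.5

From (4.1, 1.5) to (5.6, 1.4), the brown torus covered √(1.5² + 0.1²) ≈ 1.5 units.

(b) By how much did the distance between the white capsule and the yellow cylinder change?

-2.3

They were about 7.1 units apart before and 4.8 after — 2.3 units closer together.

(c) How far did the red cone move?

3.0

The red cone moved from about (3.3, 5.4) to (3.6, 8.4), a distance of √(0.3² + 3.0²) ≈ 3.0.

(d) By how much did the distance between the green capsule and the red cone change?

+3.4

They were about 6.3 units apart before and 9.7 after — 3.4 units further apart.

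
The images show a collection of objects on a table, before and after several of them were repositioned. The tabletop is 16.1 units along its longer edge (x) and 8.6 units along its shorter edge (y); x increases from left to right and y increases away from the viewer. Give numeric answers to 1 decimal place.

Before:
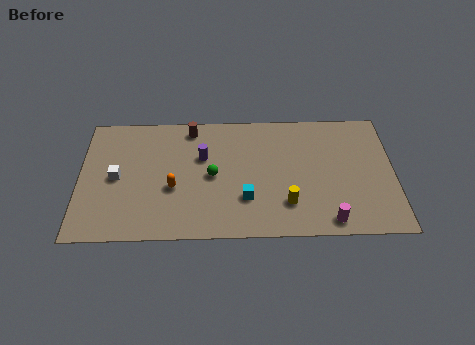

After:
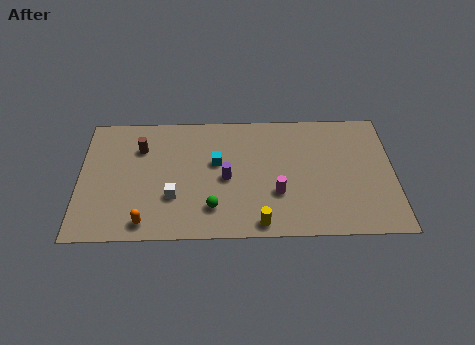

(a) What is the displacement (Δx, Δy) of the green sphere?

(0.0, -2.2)

The green sphere was at about (6.8, 4.2) and moved to about (6.8, 2.0).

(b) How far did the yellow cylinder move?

1.9

From (10.6, 2.2) to (9.2, 0.9), the yellow cylinder covered √(1.4² + 1.3²) ≈ 1.9 units.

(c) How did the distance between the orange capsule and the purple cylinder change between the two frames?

+2.4

The distance was about 2.6 in the first image and 5.0 in the second, so they moved 2.4 units further apart.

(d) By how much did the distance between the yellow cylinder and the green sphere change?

-1.7

Before: roughly 4.3 units apart; after: 2.6. That's 1.7 units closer together.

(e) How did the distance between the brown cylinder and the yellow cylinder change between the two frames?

+0.9

The distance was about 7.2 in the first image and 8.1 in the second, so they moved 0.9 units further apart.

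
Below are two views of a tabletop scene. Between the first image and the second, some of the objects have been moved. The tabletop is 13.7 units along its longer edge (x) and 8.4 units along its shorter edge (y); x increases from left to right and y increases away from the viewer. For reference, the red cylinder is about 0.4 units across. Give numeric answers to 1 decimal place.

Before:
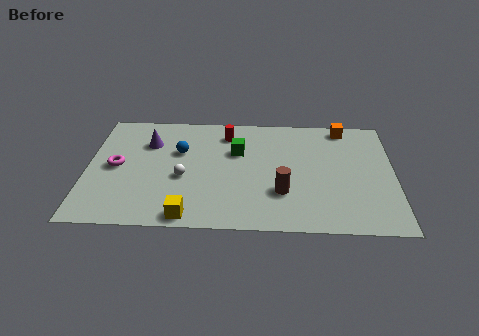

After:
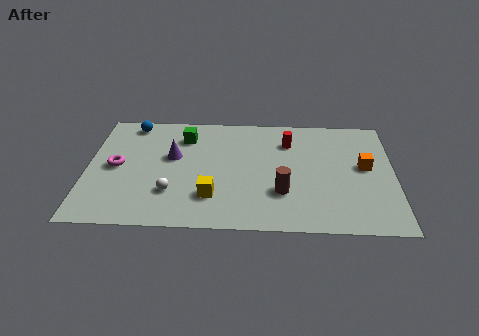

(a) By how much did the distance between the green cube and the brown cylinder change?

+2.4

The distance was about 3.5 in the first image and 5.9 in the second, so they moved 2.4 units further apart.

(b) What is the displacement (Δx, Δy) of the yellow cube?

(1.0, 1.4)

From the two frames, the yellow cube sits at roughly (4.6, 0.8) before and (5.6, 2.2) after.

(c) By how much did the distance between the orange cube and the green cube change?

+3.1

They were about 5.2 units apart before and 8.3 after — 3.1 units further apart.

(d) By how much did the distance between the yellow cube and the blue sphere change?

+1.8

The distance was about 4.6 in the first image and 6.4 in the second, so they moved 1.8 units further apart.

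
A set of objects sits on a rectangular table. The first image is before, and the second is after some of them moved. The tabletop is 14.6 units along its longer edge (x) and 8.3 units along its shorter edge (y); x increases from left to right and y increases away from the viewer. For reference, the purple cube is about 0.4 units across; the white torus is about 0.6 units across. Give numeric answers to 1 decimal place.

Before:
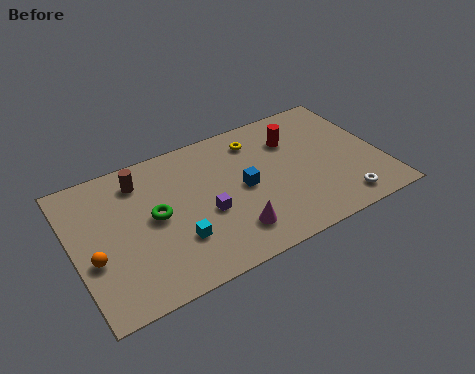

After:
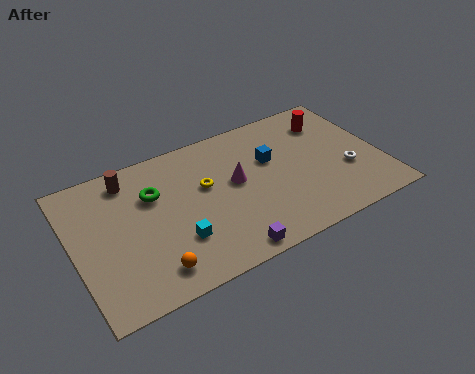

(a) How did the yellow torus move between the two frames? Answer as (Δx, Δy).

(-2.7, -1.7)

The yellow torus started near (9.0, 6.7) and ended near (6.3, 5.0).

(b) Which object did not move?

the cyan cube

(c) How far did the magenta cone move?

2.9

The magenta cone moved from about (7.1, 1.8) to (7.7, 4.6), a distance of √(0.6² + 2.8²) ≈ 2.9.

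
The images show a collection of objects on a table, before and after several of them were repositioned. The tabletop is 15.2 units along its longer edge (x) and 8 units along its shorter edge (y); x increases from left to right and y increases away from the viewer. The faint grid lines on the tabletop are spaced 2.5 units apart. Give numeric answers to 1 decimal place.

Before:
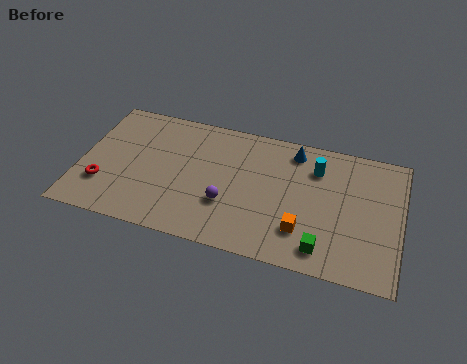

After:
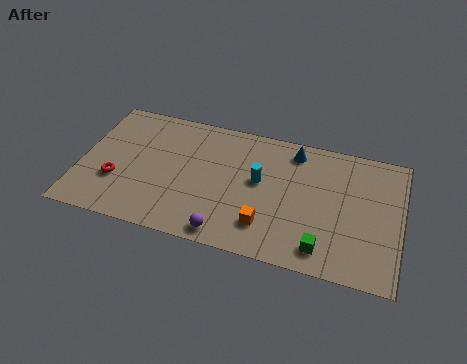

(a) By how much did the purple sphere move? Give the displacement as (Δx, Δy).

(0.1, -1.8)

The purple sphere was at about (7.1, 2.7) and moved to about (7.2, 0.9).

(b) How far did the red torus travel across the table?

0.7

The red torus was near (1.2, 2.3) before and (1.8, 2.7) after, so it travelled √(0.6² + 0.4²) ≈ 0.7 units.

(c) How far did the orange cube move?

1.7

The orange cube moved from about (10.7, 2.1) to (9.0, 1.9), a distance of √(1.7² + 0.2²) ≈ 1.7.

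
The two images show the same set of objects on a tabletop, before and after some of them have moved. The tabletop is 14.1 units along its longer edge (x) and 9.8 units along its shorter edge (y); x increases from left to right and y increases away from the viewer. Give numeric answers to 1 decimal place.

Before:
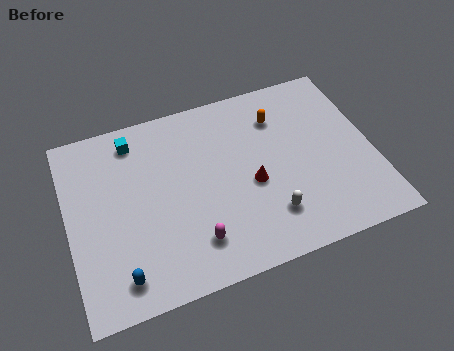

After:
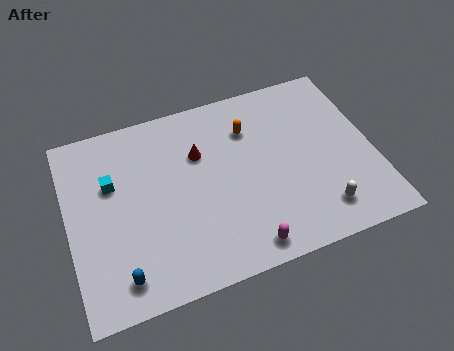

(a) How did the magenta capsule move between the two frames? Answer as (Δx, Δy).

(2.2, -1.0)

From the two frames, the magenta capsule sits at roughly (5.5, 2.1) before and (7.7, 1.1) after.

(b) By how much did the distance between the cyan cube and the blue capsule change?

-2.1

They were about 6.9 units apart before and 4.8 after — 2.1 units closer together.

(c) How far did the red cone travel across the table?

3.3

The red cone was near (8.4, 4.2) before and (6.2, 6.6) after, so it travelled √(2.2² + 2.4²) ≈ 3.3 units.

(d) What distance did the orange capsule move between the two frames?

1.4

The orange capsule moved from about (10.0, 7.4) to (8.6, 7.2), a distance of √(1.4² + 0.2²) ≈ 1.4.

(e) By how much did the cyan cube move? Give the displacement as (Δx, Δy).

(-1.2, -2.0)

The cyan cube started near (3.3, 8.3) and ended near (2.1, 6.3).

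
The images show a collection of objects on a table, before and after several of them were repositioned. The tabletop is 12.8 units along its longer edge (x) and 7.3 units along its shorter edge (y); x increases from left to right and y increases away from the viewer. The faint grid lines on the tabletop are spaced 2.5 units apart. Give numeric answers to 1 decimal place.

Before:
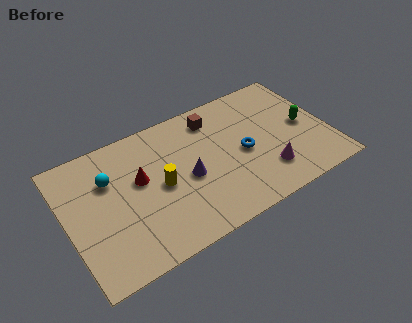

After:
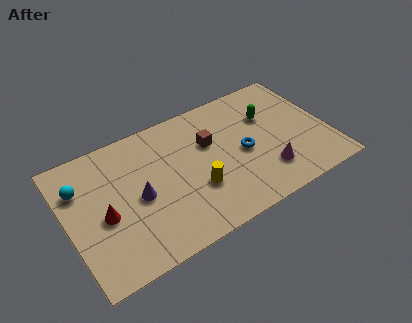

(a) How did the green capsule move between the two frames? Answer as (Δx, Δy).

(-1.6, 1.3)

From the two frames, the green capsule sits at roughly (11.7, 3.6) before and (10.1, 4.9) after.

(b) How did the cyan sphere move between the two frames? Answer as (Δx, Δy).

(-1.4, 0.2)

From the two frames, the cyan sphere sits at roughly (2.2, 5.0) before and (0.8, 5.2) after.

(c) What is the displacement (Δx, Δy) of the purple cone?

(-2.4, 0.1)

The purple cone started near (5.8, 3.3) and ended near (3.4, 3.4).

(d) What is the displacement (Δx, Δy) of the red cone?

(-1.9, -1.1)

The red cone was at about (3.6, 4.3) and moved to about (1.7, 3.2).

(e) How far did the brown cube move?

1.4

The brown cube was near (7.5, 6.0) before and (7.1, 4.7) after, so it travelled √(0.4² + 1.3²) ≈ 1.4 units.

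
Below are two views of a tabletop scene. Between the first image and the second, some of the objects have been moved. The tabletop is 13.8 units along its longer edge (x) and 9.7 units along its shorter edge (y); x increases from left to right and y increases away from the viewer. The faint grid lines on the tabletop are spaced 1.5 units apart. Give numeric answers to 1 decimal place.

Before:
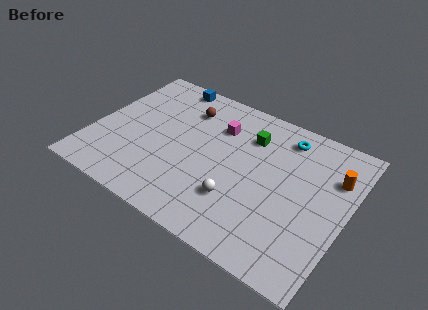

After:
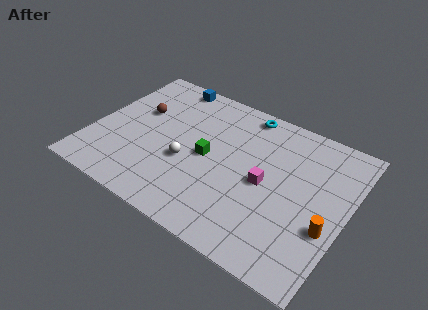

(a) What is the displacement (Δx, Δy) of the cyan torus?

(-2.3, 0.6)

From the two frames, the cyan torus sits at roughly (10.0, 8.1) before and (7.7, 8.7) after.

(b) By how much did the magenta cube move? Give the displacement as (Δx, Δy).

(3.0, -2.4)

The magenta cube started near (6.5, 7.0) and ended near (9.5, 4.6).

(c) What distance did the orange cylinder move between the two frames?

3.3

The orange cylinder moved from about (12.9, 6.8) to (13.0, 3.5), a distance of √(0.1² + 3.3²) ≈ 3.3.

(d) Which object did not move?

the blue cube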